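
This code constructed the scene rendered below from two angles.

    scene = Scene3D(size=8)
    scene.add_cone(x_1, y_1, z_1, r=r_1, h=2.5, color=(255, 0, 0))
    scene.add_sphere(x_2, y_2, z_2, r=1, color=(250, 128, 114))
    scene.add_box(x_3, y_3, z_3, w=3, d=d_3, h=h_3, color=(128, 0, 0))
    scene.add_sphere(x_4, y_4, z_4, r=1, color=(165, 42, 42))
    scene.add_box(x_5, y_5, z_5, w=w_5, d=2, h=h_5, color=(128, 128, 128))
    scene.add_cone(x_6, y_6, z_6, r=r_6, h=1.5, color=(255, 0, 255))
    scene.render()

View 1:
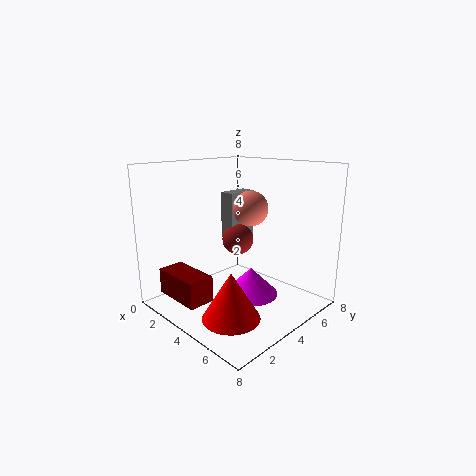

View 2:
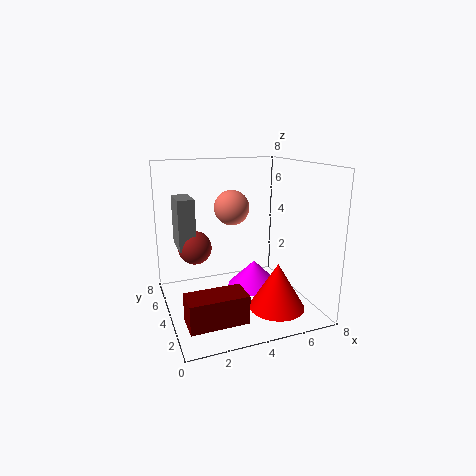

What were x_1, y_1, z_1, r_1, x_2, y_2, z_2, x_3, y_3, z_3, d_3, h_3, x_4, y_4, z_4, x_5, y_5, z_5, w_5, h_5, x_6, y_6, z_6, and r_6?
x_1 = 5.5
y_1 = 2
z_1 = 0.5
r_1 = 1.5
x_2 = 4
y_2 = 5
z_2 = 5.5
x_3 = 0.5
y_3 = 1
z_3 = 0.5
d_3 = 1.5
h_3 = 1.5
x_4 = 2
y_4 = 6
z_4 = 3
x_5 = 1
y_5 = 5.5
z_5 = 3
w_5 = 1
h_5 = 3
x_6 = 5
y_6 = 4
z_6 = 1
r_6 = 1.5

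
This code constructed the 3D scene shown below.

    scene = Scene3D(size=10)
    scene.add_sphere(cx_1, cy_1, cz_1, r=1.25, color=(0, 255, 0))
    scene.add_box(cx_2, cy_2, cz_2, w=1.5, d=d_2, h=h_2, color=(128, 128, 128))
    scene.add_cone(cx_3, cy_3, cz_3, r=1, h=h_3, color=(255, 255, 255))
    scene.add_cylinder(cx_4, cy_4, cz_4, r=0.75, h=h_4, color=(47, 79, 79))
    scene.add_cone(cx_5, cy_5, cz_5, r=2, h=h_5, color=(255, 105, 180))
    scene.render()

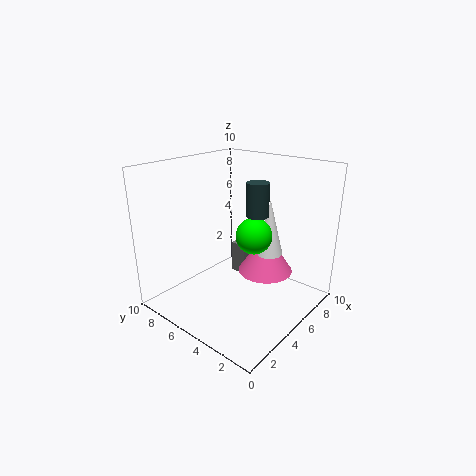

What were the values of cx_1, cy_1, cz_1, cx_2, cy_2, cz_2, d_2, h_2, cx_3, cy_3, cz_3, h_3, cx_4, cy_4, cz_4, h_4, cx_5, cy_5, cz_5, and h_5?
cx_1 = 5.5
cy_1 = 4
cz_1 = 5.25
cx_2 = 7.5
cy_2 = 6.5
cz_2 = 0.5
d_2 = 1.25
h_2 = 2.5
cx_3 = 7
cy_3 = 3.75
cz_3 = 3.5
h_3 = 4
cx_4 = 5.5
cy_4 = 3.75
cz_4 = 6.75
h_4 = 2.25
cx_5 = 7
cy_5 = 4
cz_5 = 2
h_5 = 3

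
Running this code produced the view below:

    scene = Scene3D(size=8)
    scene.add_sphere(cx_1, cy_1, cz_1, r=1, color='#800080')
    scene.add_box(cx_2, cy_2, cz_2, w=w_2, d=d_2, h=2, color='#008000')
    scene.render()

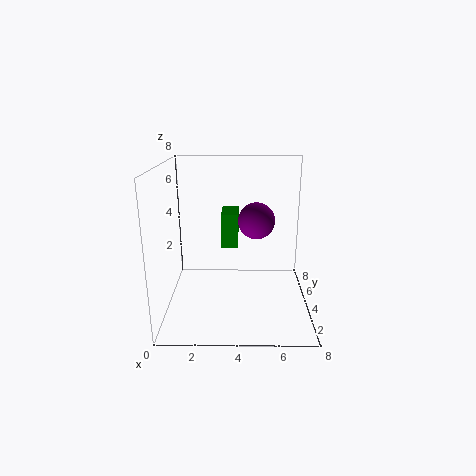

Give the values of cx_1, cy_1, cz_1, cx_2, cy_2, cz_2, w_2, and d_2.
cx_1 = 5; cy_1 = 4; cz_1 = 5; cx_2 = 3; cy_2 = 5; cz_2 = 3; w_2 = 1; d_2 = 2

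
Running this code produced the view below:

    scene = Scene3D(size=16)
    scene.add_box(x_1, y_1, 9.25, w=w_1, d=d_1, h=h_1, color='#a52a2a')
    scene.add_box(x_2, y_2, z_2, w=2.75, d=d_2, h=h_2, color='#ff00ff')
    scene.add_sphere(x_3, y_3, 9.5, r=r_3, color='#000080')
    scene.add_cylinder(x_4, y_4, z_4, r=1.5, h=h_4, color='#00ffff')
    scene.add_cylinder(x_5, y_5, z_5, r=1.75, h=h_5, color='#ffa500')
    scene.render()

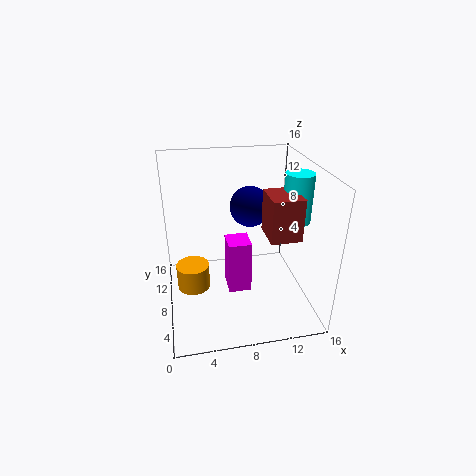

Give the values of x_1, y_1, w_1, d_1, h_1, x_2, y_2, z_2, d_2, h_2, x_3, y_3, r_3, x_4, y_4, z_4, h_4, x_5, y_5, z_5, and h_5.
x_1 = 10.5
y_1 = 3.75
w_1 = 3.25
d_1 = 3.75
h_1 = 4.5
x_2 = 7
y_2 = 8.25
z_2 = 0.25
d_2 = 3
h_2 = 6.5
x_3 = 10.5
y_3 = 12.75
r_3 = 2.5
x_4 = 14
y_4 = 6.5
z_4 = 10.25
h_4 = 5.25
x_5 = 2.75
y_5 = 6.75
z_5 = 3.25
h_5 = 2.75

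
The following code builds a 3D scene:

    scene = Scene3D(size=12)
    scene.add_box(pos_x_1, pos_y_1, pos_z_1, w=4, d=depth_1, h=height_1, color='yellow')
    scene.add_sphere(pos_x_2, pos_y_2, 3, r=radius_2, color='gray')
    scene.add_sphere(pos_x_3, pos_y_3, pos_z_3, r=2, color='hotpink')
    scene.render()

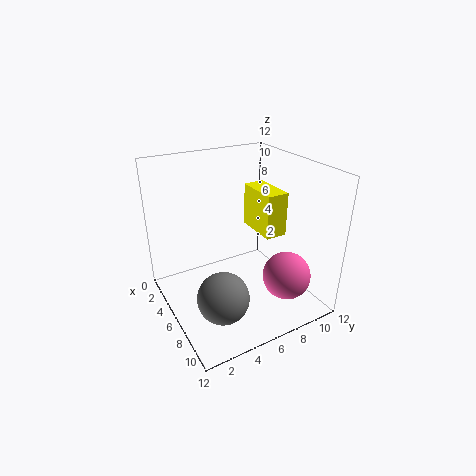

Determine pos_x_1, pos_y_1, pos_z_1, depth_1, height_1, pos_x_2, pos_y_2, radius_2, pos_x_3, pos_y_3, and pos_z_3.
pos_x_1 = 2; pos_y_1 = 9; pos_z_1 = 5; depth_1 = 2; height_1 = 4; pos_x_2 = 9; pos_y_2 = 3; radius_2 = 2; pos_x_3 = 9; pos_y_3 = 9; pos_z_3 = 3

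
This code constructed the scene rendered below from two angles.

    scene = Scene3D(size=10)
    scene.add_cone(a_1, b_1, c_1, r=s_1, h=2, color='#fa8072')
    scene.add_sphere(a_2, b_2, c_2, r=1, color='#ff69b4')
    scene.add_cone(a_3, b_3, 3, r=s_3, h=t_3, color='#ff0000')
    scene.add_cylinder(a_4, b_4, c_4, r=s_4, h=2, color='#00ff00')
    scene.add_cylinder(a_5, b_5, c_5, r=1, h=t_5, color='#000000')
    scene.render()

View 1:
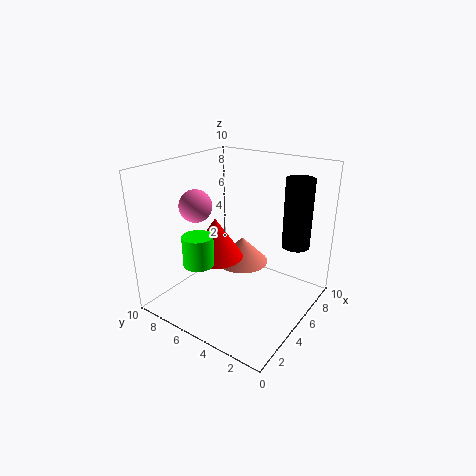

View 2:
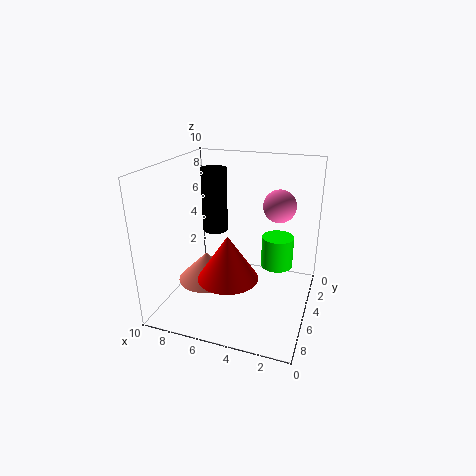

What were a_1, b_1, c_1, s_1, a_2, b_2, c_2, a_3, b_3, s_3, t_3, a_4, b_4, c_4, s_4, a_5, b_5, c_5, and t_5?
a_1 = 7; b_1 = 6; c_1 = 2; s_1 = 2; a_2 = 2; b_2 = 6; c_2 = 8; a_3 = 5; b_3 = 7; s_3 = 2; t_3 = 3; a_4 = 2; b_4 = 6; c_4 = 4; s_4 = 1; a_5 = 8; b_5 = 2; c_5 = 4; t_5 = 5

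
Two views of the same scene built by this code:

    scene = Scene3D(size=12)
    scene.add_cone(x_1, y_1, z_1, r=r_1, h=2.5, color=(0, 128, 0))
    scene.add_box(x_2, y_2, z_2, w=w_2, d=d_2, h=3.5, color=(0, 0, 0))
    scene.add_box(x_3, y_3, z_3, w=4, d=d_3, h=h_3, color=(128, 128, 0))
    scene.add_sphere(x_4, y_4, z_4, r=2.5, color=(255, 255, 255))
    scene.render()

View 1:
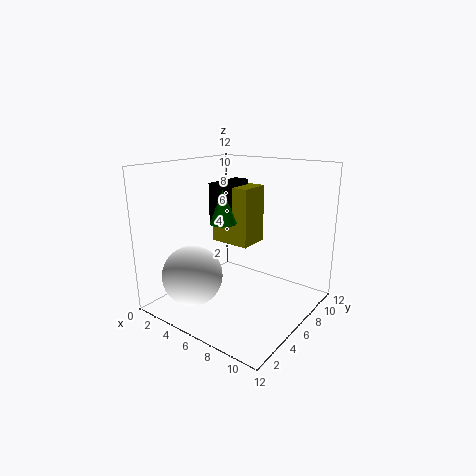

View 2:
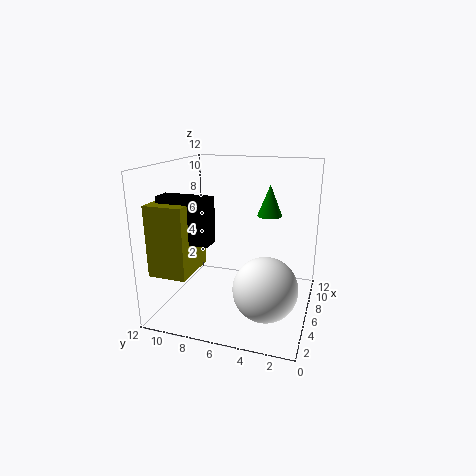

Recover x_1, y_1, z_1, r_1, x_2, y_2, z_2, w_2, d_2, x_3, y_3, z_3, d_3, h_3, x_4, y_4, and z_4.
x_1 = 6.5, y_1 = 3.5, z_1 = 8, r_1 = 1, x_2 = 2, y_2 = 7, z_2 = 6.5, w_2 = 1.5, d_2 = 4, x_3 = 1, y_3 = 8.5, z_3 = 4, d_3 = 3, h_3 = 5.5, x_4 = 3.5, y_4 = 3, z_4 = 3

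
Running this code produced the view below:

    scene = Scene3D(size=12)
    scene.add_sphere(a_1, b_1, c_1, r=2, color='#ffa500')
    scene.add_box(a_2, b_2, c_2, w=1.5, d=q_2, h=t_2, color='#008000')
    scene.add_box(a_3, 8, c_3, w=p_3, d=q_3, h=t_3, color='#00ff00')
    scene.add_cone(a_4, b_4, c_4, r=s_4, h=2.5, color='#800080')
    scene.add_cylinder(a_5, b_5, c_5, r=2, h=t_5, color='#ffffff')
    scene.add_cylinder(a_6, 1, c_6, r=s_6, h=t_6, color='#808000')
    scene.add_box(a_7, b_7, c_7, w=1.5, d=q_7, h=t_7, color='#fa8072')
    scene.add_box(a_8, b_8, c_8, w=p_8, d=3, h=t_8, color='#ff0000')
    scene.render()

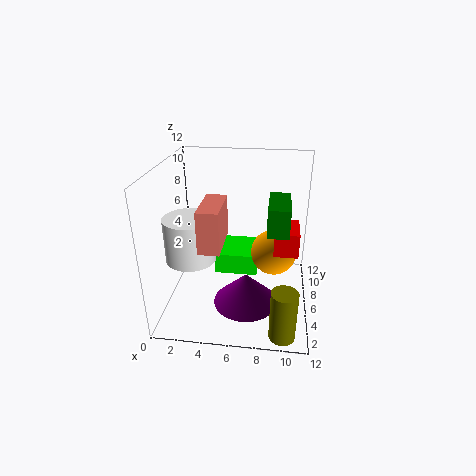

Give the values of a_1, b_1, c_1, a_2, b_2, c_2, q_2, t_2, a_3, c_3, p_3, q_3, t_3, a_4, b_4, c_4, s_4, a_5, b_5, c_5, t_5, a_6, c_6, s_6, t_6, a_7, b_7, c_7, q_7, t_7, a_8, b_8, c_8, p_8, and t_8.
a_1 = 9
b_1 = 7.5
c_1 = 4
a_2 = 8.5
b_2 = 1.5
c_2 = 8.5
q_2 = 3.5
t_2 = 2
a_3 = 3.5
c_3 = 1
p_3 = 4
q_3 = 4
t_3 = 2
a_4 = 7
b_4 = 3
c_4 = 2
s_4 = 2.5
a_5 = 2.5
b_5 = 4
c_5 = 5
t_5 = 3.5
a_6 = 10
c_6 = 0.5
s_6 = 1
t_6 = 4
a_7 = 4
b_7 = 0.5
c_7 = 7.5
q_7 = 3.5
t_7 = 3
a_8 = 9
b_8 = 5
c_8 = 5
p_8 = 2
t_8 = 2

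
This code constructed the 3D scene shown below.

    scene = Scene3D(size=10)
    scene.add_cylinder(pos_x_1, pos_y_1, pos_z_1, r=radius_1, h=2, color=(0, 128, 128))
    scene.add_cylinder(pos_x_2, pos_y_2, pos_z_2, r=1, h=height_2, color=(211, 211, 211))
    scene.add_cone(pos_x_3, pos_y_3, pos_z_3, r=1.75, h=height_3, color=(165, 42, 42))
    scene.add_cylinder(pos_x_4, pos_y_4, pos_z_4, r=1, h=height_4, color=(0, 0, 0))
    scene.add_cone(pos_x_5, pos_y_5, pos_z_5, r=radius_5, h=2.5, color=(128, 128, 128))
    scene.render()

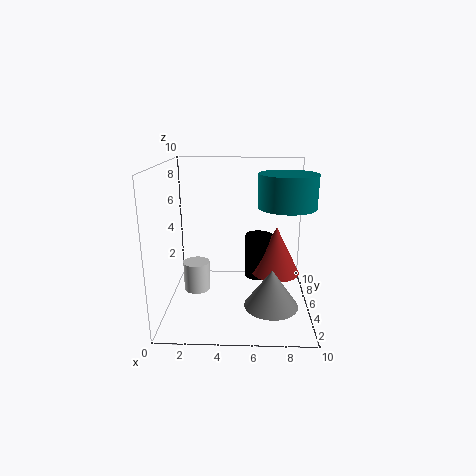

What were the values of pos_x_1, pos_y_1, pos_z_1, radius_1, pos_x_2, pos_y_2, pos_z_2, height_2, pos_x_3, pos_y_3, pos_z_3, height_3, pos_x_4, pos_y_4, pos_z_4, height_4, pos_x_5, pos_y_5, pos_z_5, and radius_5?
pos_x_1 = 8, pos_y_1 = 2.75, pos_z_1 = 7.75, radius_1 = 1.75, pos_x_2 = 1.75, pos_y_2 = 6.5, pos_z_2 = 0.25, height_2 = 2.25, pos_x_3 = 7.75, pos_y_3 = 6, pos_z_3 = 2, height_3 = 3.5, pos_x_4 = 6.5, pos_y_4 = 6.5, pos_z_4 = 1.5, height_4 = 3.25, pos_x_5 = 7.25, pos_y_5 = 2.5, pos_z_5 = 1.25, radius_5 = 1.75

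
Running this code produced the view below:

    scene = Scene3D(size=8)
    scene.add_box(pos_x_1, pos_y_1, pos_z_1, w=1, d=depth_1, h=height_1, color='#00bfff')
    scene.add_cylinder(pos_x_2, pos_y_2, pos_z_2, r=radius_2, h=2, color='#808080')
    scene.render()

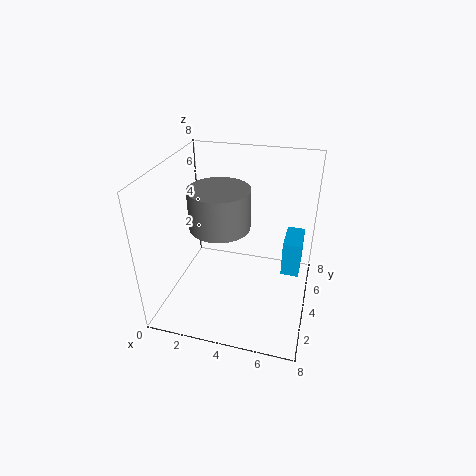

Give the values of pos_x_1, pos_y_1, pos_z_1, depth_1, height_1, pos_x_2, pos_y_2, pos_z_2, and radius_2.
pos_x_1 = 6.5
pos_y_1 = 4
pos_z_1 = 2
depth_1 = 2
height_1 = 2
pos_x_2 = 3.5
pos_y_2 = 2.5
pos_z_2 = 5.5
radius_2 = 1.5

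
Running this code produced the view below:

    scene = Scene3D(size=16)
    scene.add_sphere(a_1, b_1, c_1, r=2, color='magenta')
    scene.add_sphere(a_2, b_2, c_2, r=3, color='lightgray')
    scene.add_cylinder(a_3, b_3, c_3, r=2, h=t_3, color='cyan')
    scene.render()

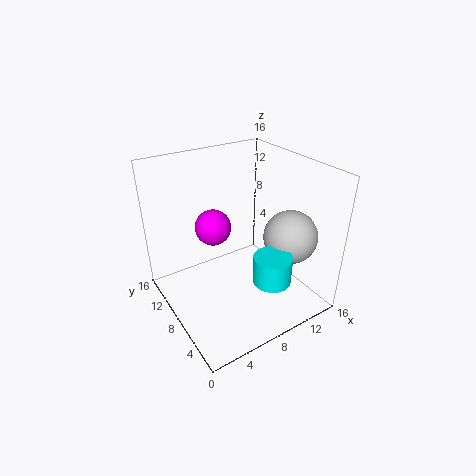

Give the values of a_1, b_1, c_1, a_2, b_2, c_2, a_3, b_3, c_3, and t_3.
a_1 = 6, b_1 = 10, c_1 = 9, a_2 = 13, b_2 = 5, c_2 = 8, a_3 = 9, b_3 = 3, c_3 = 5, t_3 = 3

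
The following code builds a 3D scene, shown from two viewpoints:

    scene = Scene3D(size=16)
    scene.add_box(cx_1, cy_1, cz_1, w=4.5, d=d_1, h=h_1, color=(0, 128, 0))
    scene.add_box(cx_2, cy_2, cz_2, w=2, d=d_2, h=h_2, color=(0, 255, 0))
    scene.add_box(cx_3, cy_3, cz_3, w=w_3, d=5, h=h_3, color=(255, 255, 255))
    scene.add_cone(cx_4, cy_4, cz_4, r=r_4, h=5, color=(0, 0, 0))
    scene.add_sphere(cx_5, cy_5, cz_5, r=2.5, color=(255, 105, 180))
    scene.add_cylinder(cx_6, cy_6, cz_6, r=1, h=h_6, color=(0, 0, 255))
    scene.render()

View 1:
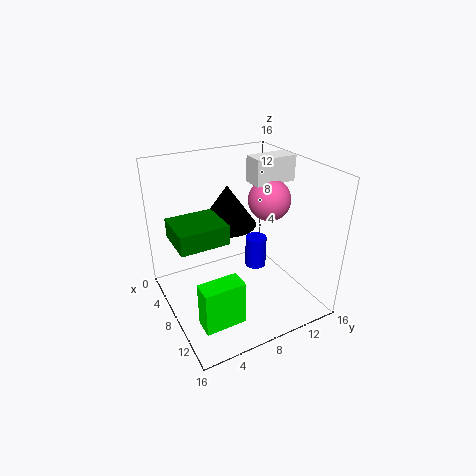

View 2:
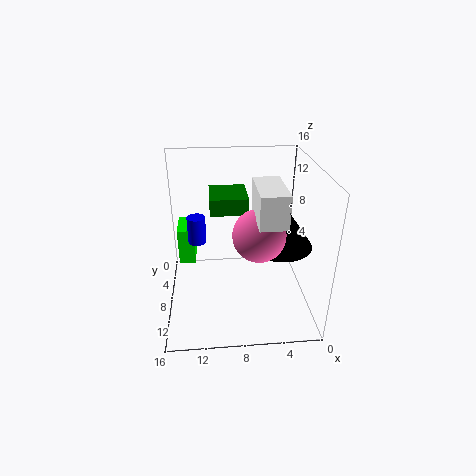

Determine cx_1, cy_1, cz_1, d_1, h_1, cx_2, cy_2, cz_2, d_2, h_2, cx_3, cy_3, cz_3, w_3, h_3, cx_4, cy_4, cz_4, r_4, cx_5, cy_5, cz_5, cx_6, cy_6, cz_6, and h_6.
cx_1 = 6.5
cy_1 = 0.5
cz_1 = 9.5
d_1 = 5
h_1 = 2
cx_2 = 13
cy_2 = 1
cz_2 = 3
d_2 = 4
h_2 = 4.5
cx_3 = 4.5
cy_3 = 11
cz_3 = 13
w_3 = 2.5
h_3 = 3
cx_4 = 3.5
cy_4 = 9
cz_4 = 7.5
r_4 = 3.5
cx_5 = 6.5
cy_5 = 13
cz_5 = 11
cx_6 = 12.5
cy_6 = 7.5
cz_6 = 7.5
h_6 = 3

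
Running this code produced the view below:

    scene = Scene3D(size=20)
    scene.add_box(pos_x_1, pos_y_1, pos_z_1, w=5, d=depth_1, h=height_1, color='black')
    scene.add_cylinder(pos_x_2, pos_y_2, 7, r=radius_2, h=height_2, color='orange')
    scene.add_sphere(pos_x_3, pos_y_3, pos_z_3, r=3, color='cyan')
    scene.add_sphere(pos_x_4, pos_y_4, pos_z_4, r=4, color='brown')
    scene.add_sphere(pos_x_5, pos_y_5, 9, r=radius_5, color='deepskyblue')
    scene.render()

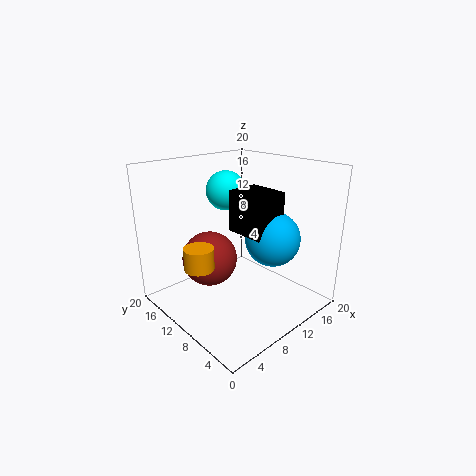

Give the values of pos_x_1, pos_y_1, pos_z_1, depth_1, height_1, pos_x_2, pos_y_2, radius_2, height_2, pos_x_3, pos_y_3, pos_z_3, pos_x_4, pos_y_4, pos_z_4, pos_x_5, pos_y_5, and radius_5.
pos_x_1 = 11
pos_y_1 = 7
pos_z_1 = 10
depth_1 = 6
height_1 = 6
pos_x_2 = 4
pos_y_2 = 11
radius_2 = 2
height_2 = 3
pos_x_3 = 13
pos_y_3 = 16
pos_z_3 = 15
pos_x_4 = 8
pos_y_4 = 14
pos_z_4 = 6
pos_x_5 = 15
pos_y_5 = 8
radius_5 = 4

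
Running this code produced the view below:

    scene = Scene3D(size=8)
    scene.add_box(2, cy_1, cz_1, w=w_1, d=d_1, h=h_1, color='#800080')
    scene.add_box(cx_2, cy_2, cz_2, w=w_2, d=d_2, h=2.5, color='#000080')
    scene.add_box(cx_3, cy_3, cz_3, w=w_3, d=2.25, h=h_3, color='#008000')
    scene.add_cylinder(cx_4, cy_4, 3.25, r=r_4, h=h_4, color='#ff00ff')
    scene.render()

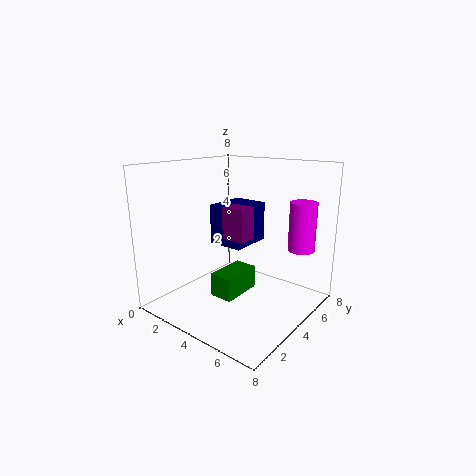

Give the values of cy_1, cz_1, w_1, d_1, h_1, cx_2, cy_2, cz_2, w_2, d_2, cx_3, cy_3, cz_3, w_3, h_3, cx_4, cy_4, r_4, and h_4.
cy_1 = 5; cz_1 = 3.25; w_1 = 1.5; d_1 = 1.25; h_1 = 2; cx_2 = 1; cy_2 = 5; cz_2 = 2.75; w_2 = 2.25; d_2 = 2.75; cx_3 = 3.75; cy_3 = 2; cz_3 = 1.25; w_3 = 1.25; h_3 = 1.25; cx_4 = 6.75; cy_4 = 6.25; r_4 = 0.75; h_4 = 2.75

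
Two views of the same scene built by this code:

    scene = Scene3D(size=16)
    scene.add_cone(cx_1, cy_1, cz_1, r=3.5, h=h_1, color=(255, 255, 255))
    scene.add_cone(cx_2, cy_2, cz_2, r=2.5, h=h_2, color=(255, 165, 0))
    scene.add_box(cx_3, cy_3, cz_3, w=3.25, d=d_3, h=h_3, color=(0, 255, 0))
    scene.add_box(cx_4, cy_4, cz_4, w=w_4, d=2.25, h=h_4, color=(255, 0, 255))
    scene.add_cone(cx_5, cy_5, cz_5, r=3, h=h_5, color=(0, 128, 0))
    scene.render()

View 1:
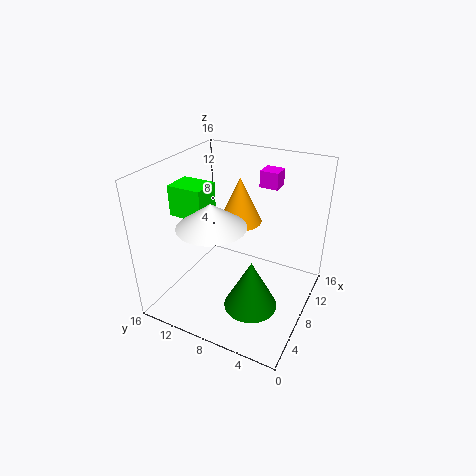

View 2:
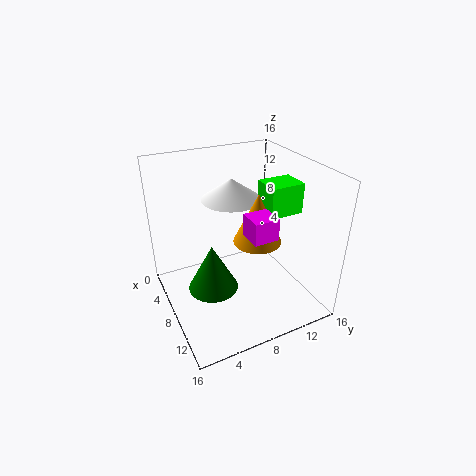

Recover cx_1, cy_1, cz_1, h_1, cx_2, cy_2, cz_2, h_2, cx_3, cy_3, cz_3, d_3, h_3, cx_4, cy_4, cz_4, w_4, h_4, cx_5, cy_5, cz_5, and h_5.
cx_1 = 4.25; cy_1 = 9; cz_1 = 11; h_1 = 2.5; cx_2 = 10.5; cy_2 = 9; cz_2 = 8.75; h_2 = 5.25; cx_3 = 6; cy_3 = 11.5; cz_3 = 10; d_3 = 4; h_3 = 3.5; cx_4 = 13.5; cy_4 = 5.75; cz_4 = 12; w_4 = 2.25; h_4 = 2; cx_5 = 6.25; cy_5 = 5.5; cz_5 = 0.75; h_5 = 5.75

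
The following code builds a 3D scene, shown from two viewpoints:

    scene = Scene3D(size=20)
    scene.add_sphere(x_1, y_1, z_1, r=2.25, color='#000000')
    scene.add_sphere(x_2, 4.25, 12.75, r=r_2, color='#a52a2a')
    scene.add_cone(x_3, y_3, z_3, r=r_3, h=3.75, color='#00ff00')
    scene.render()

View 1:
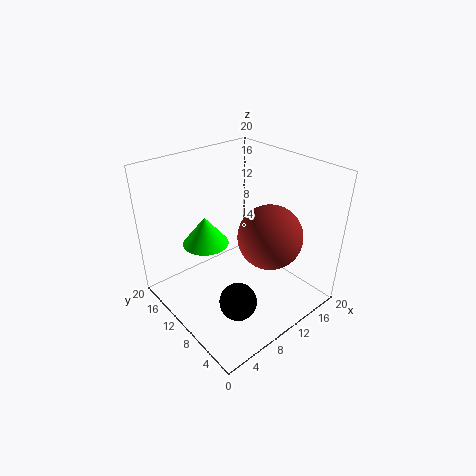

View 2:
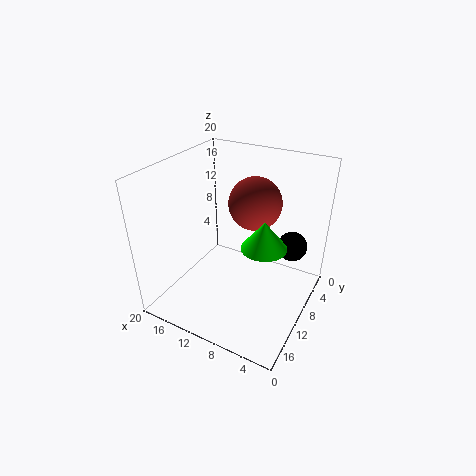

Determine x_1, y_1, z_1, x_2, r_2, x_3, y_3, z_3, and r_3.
x_1 = 4.25
y_1 = 3.25
z_1 = 6.5
x_2 = 10.25
r_2 = 4
x_3 = 5.5
y_3 = 11.25
z_3 = 10.5
r_3 = 3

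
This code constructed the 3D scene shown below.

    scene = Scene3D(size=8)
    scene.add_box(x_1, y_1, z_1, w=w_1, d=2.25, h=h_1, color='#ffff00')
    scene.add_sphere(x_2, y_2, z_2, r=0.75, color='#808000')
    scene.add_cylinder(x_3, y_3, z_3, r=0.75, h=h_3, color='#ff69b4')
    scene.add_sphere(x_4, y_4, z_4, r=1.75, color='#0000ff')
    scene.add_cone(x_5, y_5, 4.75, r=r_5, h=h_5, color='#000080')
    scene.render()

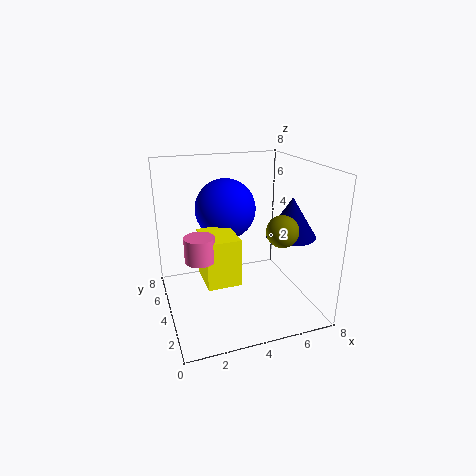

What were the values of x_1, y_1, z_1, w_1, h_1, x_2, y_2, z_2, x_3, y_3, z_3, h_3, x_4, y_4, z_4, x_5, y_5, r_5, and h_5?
x_1 = 1.75
y_1 = 2
z_1 = 2.25
w_1 = 1.75
h_1 = 2.5
x_2 = 5
y_2 = 0.75
z_2 = 5.5
x_3 = 1.5
y_3 = 2.5
z_3 = 3.75
h_3 = 1.25
x_4 = 3.75
y_4 = 5.5
z_4 = 5.25
x_5 = 6
y_5 = 1.75
r_5 = 1.25
h_5 = 2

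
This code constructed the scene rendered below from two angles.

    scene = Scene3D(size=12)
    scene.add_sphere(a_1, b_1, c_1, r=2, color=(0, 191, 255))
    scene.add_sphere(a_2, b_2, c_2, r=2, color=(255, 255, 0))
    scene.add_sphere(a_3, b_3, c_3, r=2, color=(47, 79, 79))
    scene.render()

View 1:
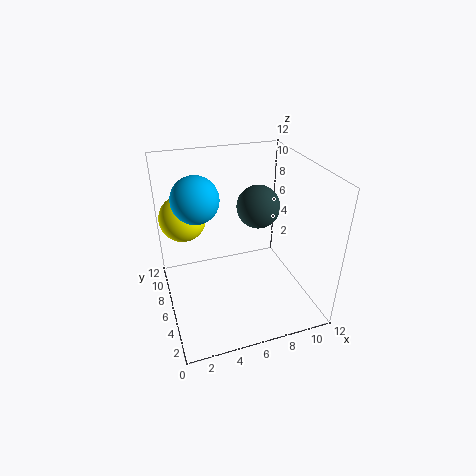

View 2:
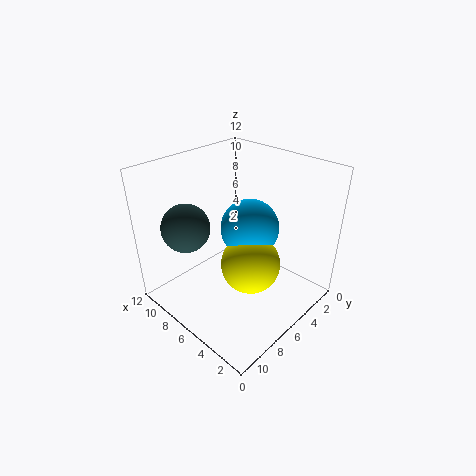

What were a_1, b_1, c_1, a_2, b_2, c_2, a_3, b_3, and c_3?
a_1 = 3; b_1 = 8; c_1 = 9; a_2 = 2; b_2 = 9; c_2 = 7; a_3 = 9; b_3 = 9; c_3 = 7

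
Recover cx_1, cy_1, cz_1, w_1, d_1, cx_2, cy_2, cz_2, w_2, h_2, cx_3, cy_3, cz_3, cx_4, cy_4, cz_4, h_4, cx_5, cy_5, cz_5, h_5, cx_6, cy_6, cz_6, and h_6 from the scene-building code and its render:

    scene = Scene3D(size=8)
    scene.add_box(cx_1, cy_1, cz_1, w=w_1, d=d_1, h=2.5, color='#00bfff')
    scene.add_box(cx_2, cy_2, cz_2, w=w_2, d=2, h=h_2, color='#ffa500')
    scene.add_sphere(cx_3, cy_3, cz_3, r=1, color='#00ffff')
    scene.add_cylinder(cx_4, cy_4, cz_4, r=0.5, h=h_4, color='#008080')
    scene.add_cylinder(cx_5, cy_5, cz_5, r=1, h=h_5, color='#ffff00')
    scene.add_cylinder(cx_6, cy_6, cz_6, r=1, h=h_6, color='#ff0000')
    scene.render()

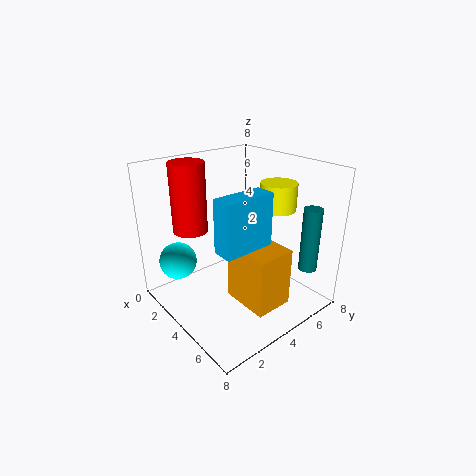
cx_1 = 6
cy_1 = 1
cz_1 = 5
w_1 = 1
d_1 = 2.5
cx_2 = 5
cy_2 = 2.5
cz_2 = 1.5
w_2 = 2.5
h_2 = 3
cx_3 = 2.5
cy_3 = 1
cz_3 = 3
cx_4 = 7
cy_4 = 6.5
cz_4 = 2.5
h_4 = 3.5
cx_5 = 5
cy_5 = 6
cz_5 = 5.5
h_5 = 1.5
cx_6 = 1.5
cy_6 = 2.5
cz_6 = 4
h_6 = 4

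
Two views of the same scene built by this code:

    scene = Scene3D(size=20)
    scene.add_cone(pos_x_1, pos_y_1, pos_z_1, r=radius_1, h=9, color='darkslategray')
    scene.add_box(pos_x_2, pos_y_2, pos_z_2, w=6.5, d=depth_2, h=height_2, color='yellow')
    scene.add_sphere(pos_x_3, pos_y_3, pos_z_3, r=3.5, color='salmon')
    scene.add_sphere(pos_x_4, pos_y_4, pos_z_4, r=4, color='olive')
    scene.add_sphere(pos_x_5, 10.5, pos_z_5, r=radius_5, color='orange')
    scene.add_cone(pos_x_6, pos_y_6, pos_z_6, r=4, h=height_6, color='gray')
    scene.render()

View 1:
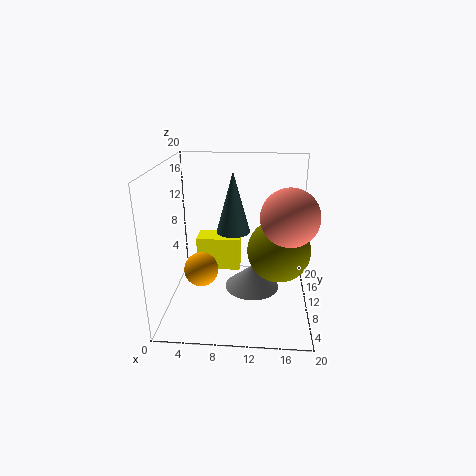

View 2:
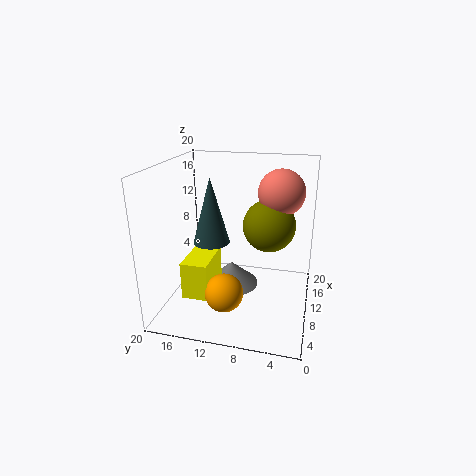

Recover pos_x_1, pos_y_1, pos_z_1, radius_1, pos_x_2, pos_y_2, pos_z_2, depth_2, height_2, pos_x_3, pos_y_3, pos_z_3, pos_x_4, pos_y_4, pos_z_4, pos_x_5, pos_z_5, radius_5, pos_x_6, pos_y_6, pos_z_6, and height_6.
pos_x_1 = 9, pos_y_1 = 13.5, pos_z_1 = 9.5, radius_1 = 2.5, pos_x_2 = 3.5, pos_y_2 = 12.5, pos_z_2 = 3.5, depth_2 = 3.5, height_2 = 5, pos_x_3 = 16.5, pos_y_3 = 5, pos_z_3 = 15, pos_x_4 = 15.5, pos_y_4 = 6.5, pos_z_4 = 10, pos_x_5 = 4.5, pos_z_5 = 4.5, radius_5 = 2.5, pos_x_6 = 12, pos_y_6 = 11.5, pos_z_6 = 1.5, height_6 = 3.5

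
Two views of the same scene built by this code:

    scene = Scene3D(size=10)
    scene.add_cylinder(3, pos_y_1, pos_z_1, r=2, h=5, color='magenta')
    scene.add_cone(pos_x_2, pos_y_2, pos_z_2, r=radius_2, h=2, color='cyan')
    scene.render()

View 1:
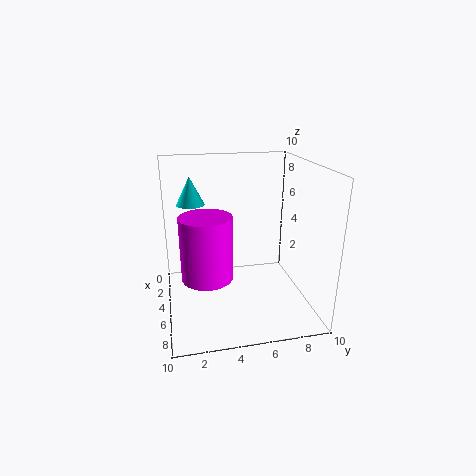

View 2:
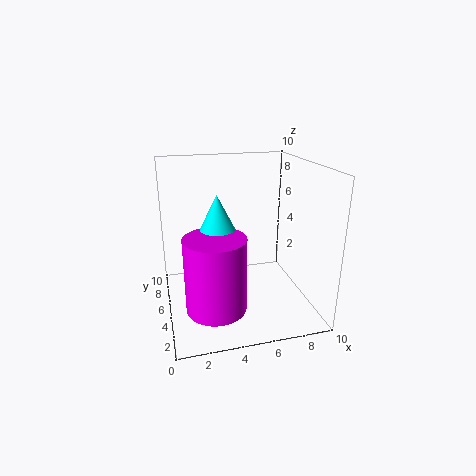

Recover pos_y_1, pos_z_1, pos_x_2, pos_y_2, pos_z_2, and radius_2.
pos_y_1 = 3, pos_z_1 = 1, pos_x_2 = 3, pos_y_2 = 2, pos_z_2 = 7, radius_2 = 1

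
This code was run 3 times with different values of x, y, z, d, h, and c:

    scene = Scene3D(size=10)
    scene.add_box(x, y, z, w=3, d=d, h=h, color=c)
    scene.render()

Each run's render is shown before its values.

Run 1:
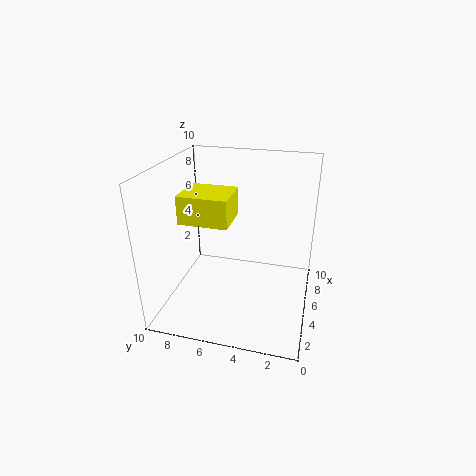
x = 4
y = 5.5
z = 6
d = 3.5
h = 2
c = 'yellow'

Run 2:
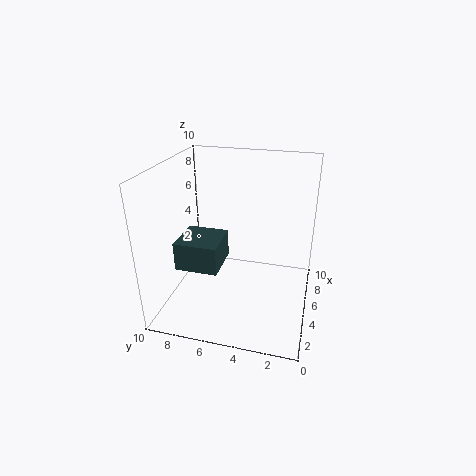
x = 3
y = 6
z = 3
d = 3
h = 2
c = 'darkslategray'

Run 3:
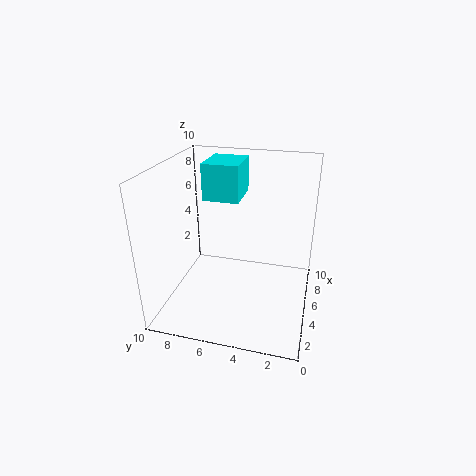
x = 5
y = 5
z = 7.5
d = 2.5
h = 2.5
c = 'cyan'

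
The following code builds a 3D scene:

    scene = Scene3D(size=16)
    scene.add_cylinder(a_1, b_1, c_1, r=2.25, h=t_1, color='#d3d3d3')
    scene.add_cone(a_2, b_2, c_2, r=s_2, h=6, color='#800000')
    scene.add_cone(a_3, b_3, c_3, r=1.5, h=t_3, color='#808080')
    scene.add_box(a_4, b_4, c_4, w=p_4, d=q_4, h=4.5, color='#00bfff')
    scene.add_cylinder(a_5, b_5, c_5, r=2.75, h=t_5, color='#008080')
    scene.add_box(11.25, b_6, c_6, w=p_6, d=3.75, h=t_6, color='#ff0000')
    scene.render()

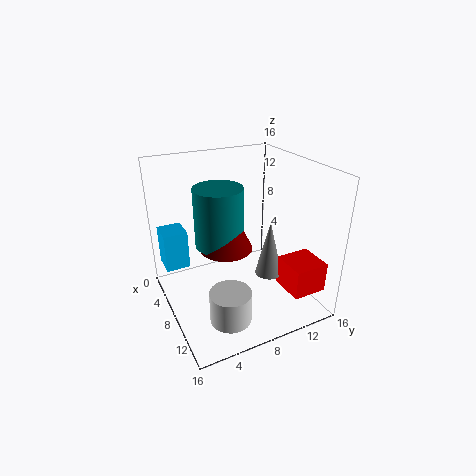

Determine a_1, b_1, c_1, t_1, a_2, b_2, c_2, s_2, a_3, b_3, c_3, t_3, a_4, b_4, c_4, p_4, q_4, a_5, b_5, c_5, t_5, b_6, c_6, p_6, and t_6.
a_1 = 11.75
b_1 = 5.25
c_1 = 0.5
t_1 = 3.5
a_2 = 7
b_2 = 7
c_2 = 6.5
s_2 = 3
a_3 = 10.25
b_3 = 10.75
c_3 = 4
t_3 = 6.25
a_4 = 1.75
b_4 = 0.5
c_4 = 3.75
p_4 = 3
q_4 = 2.75
a_5 = 6.25
b_5 = 6.5
c_5 = 6.75
t_5 = 6.75
b_6 = 11.25
c_6 = 3.25
p_6 = 3.75
t_6 = 3.25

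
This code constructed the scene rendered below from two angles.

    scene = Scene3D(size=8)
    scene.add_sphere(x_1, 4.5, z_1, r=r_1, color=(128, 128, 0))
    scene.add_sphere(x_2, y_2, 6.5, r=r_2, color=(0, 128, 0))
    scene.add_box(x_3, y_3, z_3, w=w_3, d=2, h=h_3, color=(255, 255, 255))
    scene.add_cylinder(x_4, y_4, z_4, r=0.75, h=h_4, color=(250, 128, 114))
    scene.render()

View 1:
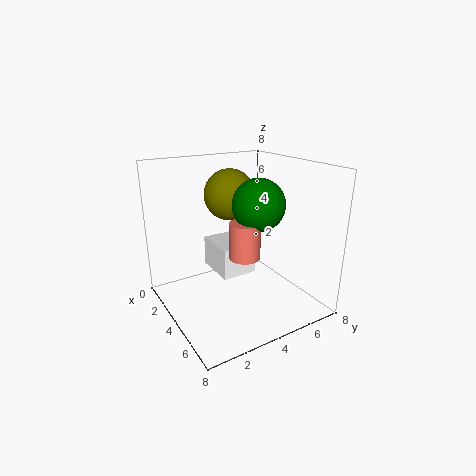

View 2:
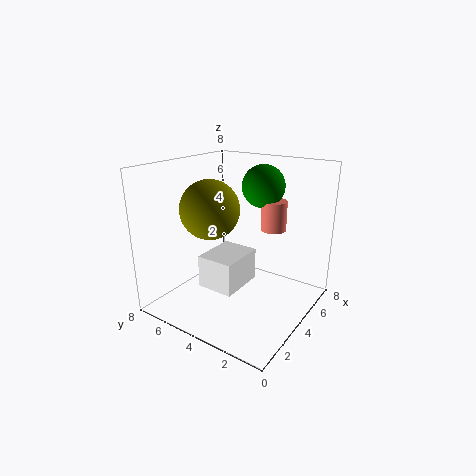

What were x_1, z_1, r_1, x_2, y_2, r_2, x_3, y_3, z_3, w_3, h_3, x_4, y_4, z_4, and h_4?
x_1 = 2.25, z_1 = 6, r_1 = 1.5, x_2 = 6.25, y_2 = 3.75, r_2 = 1.25, x_3 = 1.75, y_3 = 3, z_3 = 1.75, w_3 = 2.5, h_3 = 1.75, x_4 = 6.25, y_4 = 3, z_4 = 4, h_4 = 1.75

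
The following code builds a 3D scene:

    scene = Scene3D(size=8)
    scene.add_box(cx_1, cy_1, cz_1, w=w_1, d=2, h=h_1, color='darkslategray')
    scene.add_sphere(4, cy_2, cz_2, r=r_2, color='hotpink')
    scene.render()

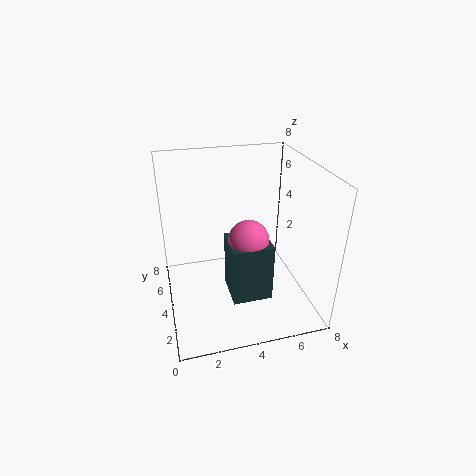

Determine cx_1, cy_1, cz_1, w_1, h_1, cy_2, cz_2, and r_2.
cx_1 = 3
cy_1 = 1
cz_1 = 2
w_1 = 2
h_1 = 3
cy_2 = 2
cz_2 = 5
r_2 = 1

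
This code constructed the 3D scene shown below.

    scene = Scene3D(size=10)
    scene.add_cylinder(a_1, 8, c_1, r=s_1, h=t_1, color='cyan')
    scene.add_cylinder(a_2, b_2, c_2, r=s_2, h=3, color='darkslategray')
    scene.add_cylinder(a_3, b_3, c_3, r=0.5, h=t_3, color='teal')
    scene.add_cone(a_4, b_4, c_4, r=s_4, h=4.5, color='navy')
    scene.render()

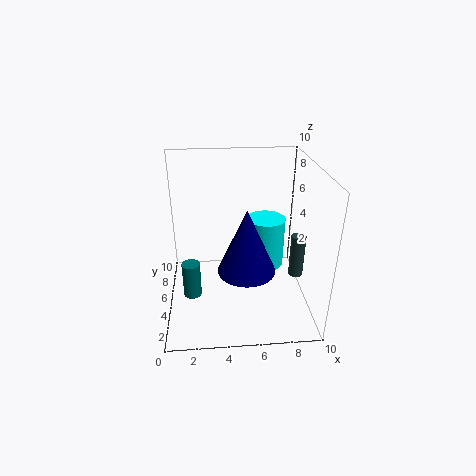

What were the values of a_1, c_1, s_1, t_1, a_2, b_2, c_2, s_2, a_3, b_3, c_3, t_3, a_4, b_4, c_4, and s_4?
a_1 = 7.5
c_1 = 1
s_1 = 1.5
t_1 = 4
a_2 = 9
b_2 = 4
c_2 = 2.5
s_2 = 0.5
a_3 = 2
b_3 = 0.5
c_3 = 4
t_3 = 2
a_4 = 5.5
b_4 = 4
c_4 = 3
s_4 = 2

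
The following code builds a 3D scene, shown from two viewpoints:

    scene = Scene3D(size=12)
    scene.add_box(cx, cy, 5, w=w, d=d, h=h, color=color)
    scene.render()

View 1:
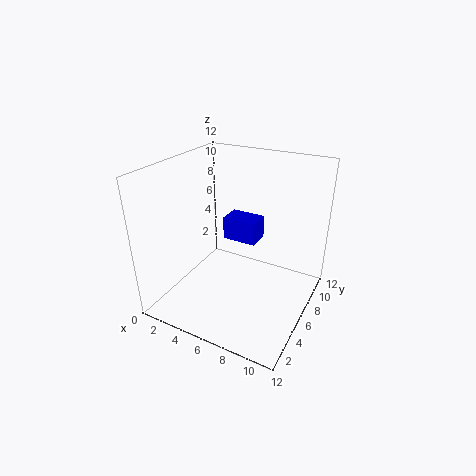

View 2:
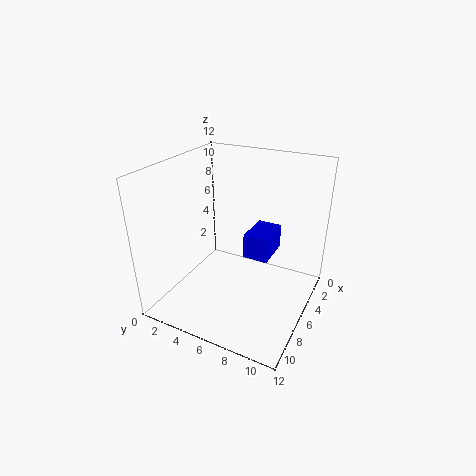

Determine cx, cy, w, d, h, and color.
cx = 4; cy = 7; w = 3; d = 2; h = 2; color = 'blue'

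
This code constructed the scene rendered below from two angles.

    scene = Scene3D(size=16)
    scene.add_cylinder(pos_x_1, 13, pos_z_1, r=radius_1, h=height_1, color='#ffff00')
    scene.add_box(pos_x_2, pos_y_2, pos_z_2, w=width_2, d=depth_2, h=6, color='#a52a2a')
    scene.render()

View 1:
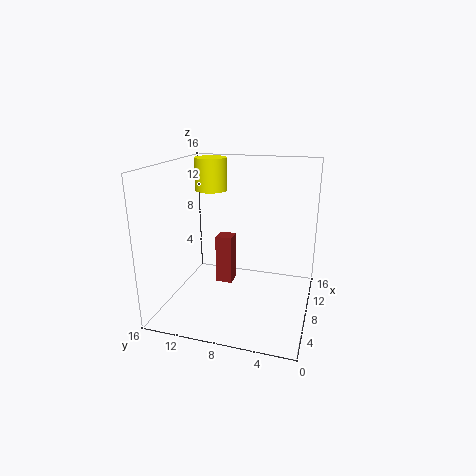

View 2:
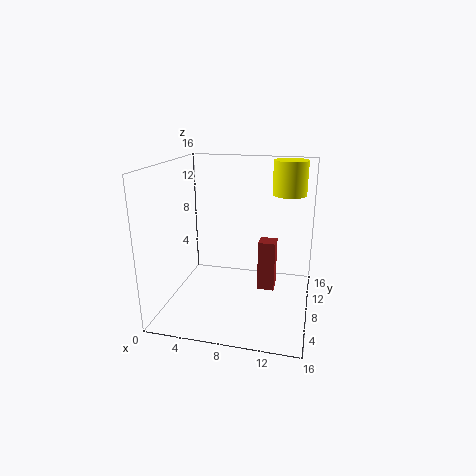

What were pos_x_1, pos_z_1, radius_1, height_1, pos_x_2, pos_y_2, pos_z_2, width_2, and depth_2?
pos_x_1 = 13
pos_z_1 = 12
radius_1 = 2
height_1 = 4
pos_x_2 = 10
pos_y_2 = 9.5
pos_z_2 = 1
width_2 = 2
depth_2 = 2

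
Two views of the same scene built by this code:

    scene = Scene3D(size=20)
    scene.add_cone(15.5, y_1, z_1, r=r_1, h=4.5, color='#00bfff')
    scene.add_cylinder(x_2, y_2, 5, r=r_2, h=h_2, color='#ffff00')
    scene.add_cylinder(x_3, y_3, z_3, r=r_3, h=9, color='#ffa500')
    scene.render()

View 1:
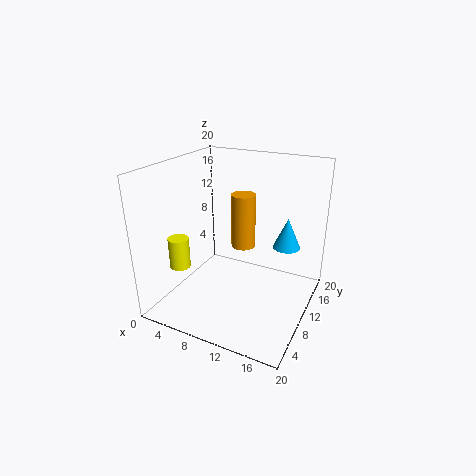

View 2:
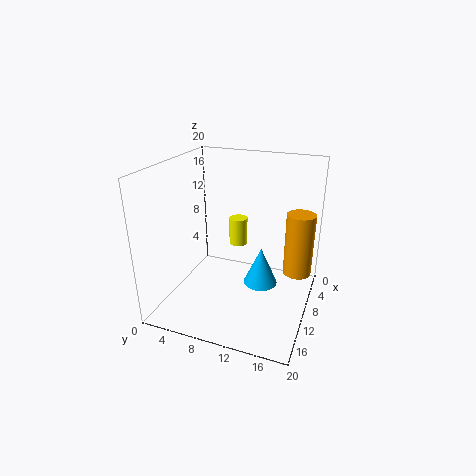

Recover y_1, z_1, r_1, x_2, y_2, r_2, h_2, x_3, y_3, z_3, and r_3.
y_1 = 15, z_1 = 7.5, r_1 = 2, x_2 = 2, y_2 = 7, r_2 = 1.5, h_2 = 4.5, x_3 = 7, y_3 = 18, z_3 = 4.5, r_3 = 2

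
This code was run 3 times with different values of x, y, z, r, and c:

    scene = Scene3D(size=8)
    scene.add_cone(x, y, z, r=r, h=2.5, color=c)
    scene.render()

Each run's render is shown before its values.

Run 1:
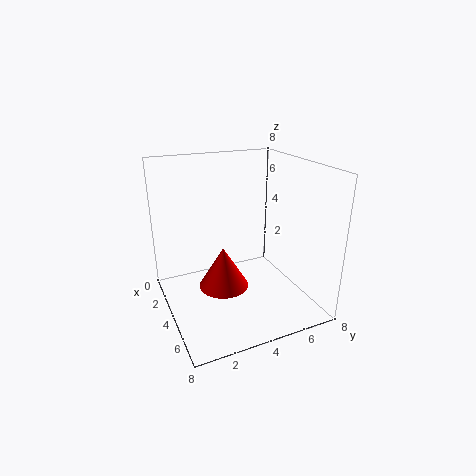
x = 3
y = 3.5
z = 0.5
r = 1.5
c = 'red'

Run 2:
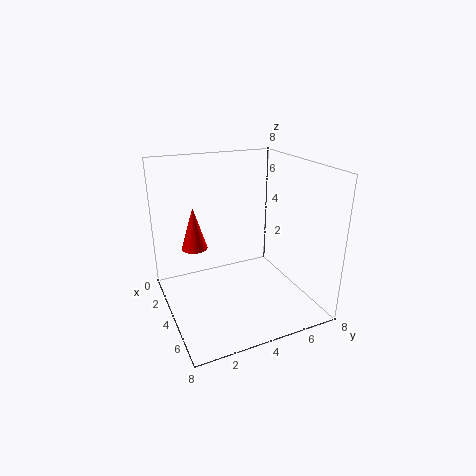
x = 2.25
y = 2
z = 3
r = 0.75
c = 'red'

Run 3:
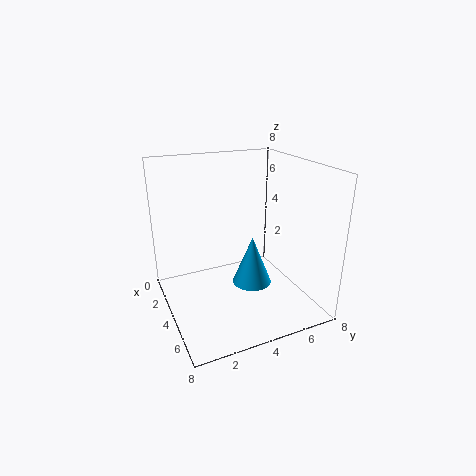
x = 5.75
y = 4
z = 2.25
r = 1
c = 'deepskyblue'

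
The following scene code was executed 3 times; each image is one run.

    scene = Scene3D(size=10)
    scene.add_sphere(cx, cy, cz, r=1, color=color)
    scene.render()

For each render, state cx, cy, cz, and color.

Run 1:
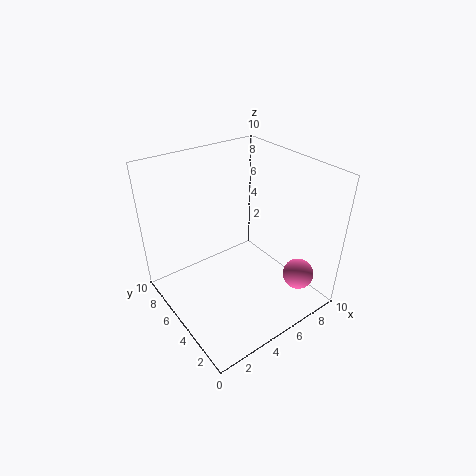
cx = 7, cy = 1, cz = 3.5, color = 'hotpink'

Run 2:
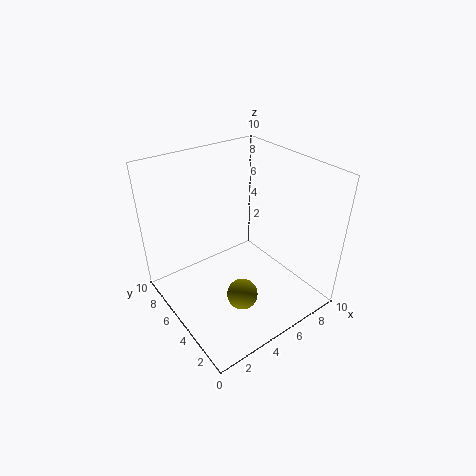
cx = 3.5, cy = 2.5, cz = 2.5, color = 'olive'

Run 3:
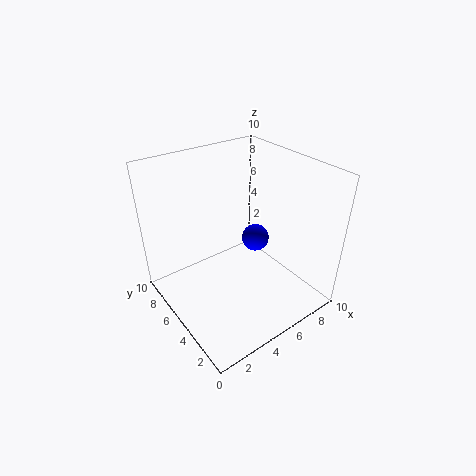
cx = 7, cy = 5.5, cz = 4, color = 'blue'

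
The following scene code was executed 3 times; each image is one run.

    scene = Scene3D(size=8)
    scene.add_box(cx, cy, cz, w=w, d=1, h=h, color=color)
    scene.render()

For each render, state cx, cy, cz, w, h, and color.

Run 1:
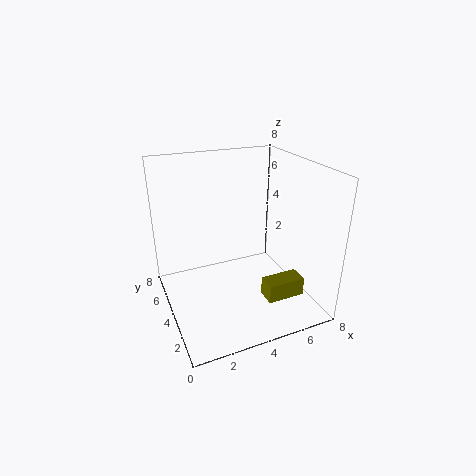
cx = 4.5, cy = 1, cz = 1.5, w = 2, h = 1, color = 'olive'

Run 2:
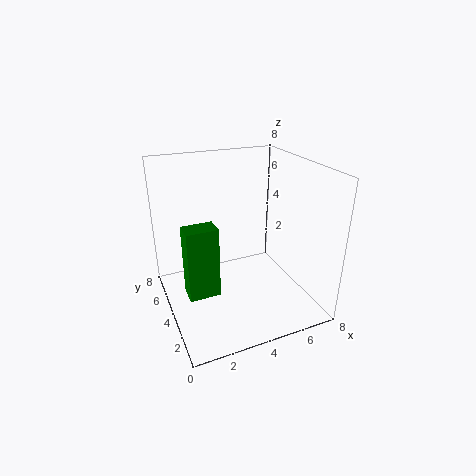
cx = 0.5, cy = 1.5, cz = 2.5, w = 1.5, h = 3.5, color = 'green'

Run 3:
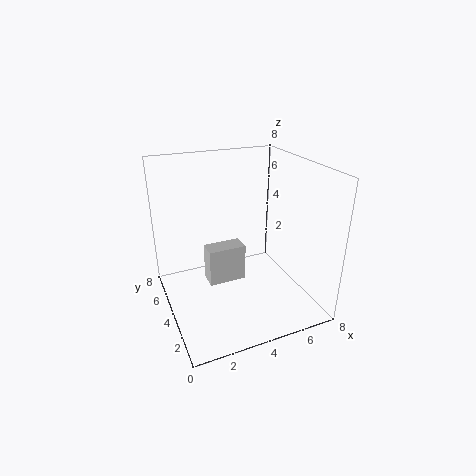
cx = 2, cy = 3, cz = 2, w = 2, h = 2, color = 'lightgray'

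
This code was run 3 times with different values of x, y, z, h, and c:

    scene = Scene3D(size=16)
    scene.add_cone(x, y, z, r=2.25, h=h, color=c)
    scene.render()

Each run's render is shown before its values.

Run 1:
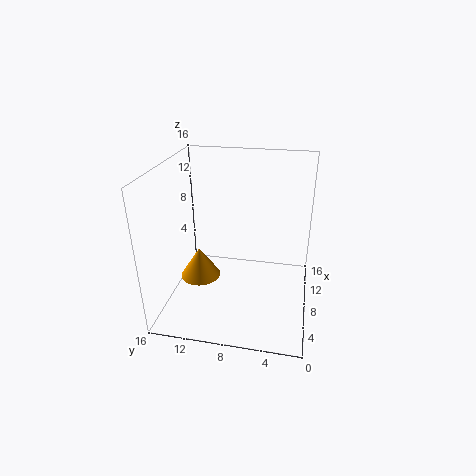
x = 7; y = 12.25; z = 3.25; h = 3.5; c = 'orange'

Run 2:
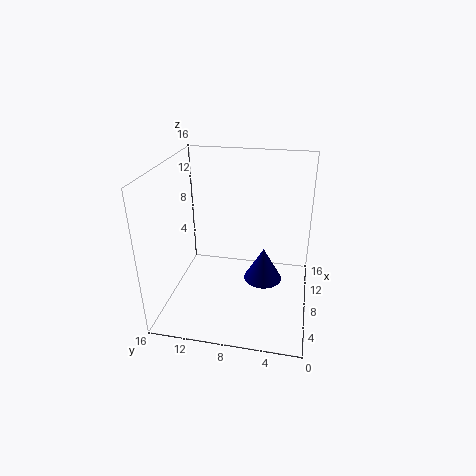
x = 9.5; y = 5.25; z = 2; h = 4; c = 'navy'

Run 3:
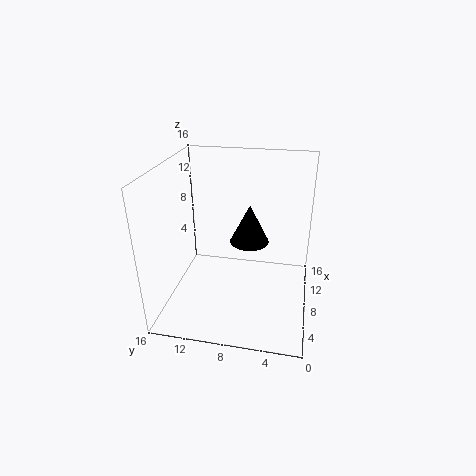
x = 9.75; y = 7; z = 6.75; h = 4.5; c = 'black'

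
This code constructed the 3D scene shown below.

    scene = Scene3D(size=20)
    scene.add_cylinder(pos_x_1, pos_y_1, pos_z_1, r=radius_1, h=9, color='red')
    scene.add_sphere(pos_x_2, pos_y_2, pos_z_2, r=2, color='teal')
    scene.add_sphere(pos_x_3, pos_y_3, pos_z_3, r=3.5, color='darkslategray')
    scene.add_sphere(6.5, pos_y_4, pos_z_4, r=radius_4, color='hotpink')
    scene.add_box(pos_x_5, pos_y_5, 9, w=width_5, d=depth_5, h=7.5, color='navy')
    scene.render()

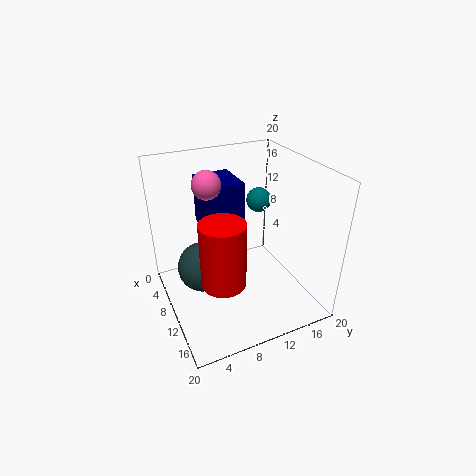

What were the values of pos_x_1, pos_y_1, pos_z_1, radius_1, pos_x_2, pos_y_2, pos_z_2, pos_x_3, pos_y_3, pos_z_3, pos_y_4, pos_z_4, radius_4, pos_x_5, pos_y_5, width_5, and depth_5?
pos_x_1 = 13, pos_y_1 = 6.5, pos_z_1 = 5.5, radius_1 = 3, pos_x_2 = 3, pos_y_2 = 17, pos_z_2 = 11.5, pos_x_3 = 9, pos_y_3 = 5, pos_z_3 = 6, pos_y_4 = 7, pos_z_4 = 17, radius_4 = 2, pos_x_5 = 0.5, pos_y_5 = 7, width_5 = 6.5, depth_5 = 5.5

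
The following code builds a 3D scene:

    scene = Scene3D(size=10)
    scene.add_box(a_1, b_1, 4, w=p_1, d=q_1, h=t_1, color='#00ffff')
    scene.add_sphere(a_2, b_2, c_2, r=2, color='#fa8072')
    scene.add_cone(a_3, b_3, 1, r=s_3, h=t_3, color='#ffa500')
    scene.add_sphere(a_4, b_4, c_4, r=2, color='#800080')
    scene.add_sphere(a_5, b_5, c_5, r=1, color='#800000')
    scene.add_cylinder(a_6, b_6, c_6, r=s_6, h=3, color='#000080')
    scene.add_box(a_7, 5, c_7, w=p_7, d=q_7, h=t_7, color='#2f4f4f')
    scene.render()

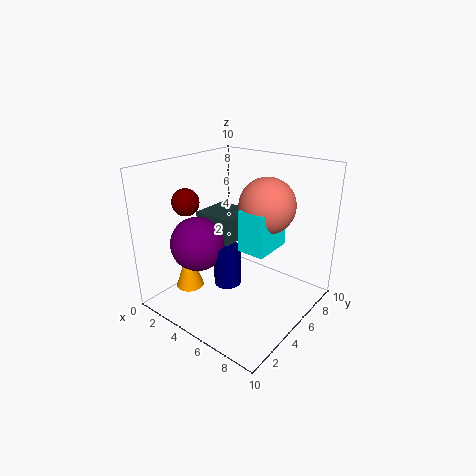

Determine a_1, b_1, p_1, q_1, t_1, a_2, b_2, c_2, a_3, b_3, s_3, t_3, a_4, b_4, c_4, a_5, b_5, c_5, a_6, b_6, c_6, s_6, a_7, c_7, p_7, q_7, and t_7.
a_1 = 5, b_1 = 5, p_1 = 2, q_1 = 3, t_1 = 3, a_2 = 6, b_2 = 7, c_2 = 7, a_3 = 2, b_3 = 3, s_3 = 1, t_3 = 3, a_4 = 2, b_4 = 4, c_4 = 4, a_5 = 1, b_5 = 4, c_5 = 7, a_6 = 4, b_6 = 5, c_6 = 1, s_6 = 1, a_7 = 1, c_7 = 4, p_7 = 3, q_7 = 3, t_7 = 2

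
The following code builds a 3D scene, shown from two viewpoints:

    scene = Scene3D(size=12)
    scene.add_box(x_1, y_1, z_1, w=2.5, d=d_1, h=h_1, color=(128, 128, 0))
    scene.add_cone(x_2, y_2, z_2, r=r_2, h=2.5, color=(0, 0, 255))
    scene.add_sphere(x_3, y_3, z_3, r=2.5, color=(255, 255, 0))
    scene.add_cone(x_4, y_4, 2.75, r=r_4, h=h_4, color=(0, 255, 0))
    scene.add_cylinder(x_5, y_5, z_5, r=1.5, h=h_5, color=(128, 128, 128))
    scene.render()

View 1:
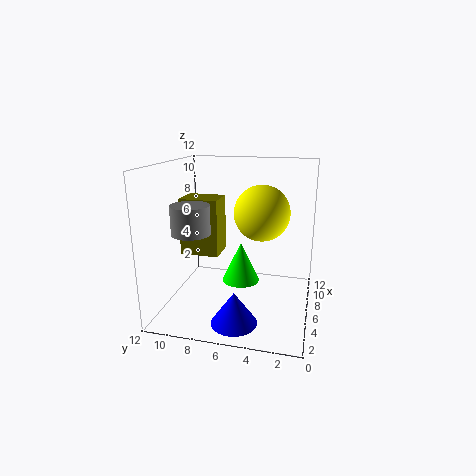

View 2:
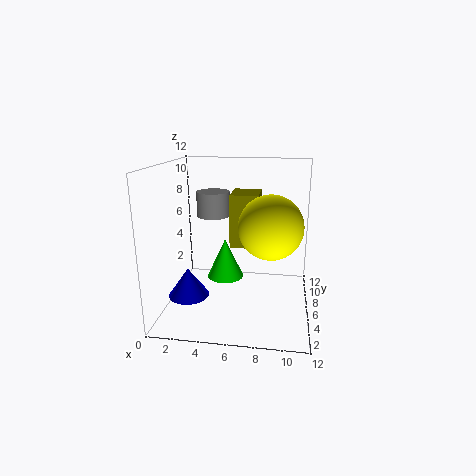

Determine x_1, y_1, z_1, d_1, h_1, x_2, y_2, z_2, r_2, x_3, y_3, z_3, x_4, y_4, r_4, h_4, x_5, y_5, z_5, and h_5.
x_1 = 5; y_1 = 7.5; z_1 = 4.5; d_1 = 3.25; h_1 = 4.75; x_2 = 1.75; y_2 = 5.25; z_2 = 0.75; r_2 = 1.75; x_3 = 8.75; y_3 = 4.5; z_3 = 7.5; x_4 = 5; y_4 = 5.5; r_4 = 1.5; h_4 = 3.25; x_5 = 3.25; y_5 = 9; z_5 = 7; h_5 = 2.25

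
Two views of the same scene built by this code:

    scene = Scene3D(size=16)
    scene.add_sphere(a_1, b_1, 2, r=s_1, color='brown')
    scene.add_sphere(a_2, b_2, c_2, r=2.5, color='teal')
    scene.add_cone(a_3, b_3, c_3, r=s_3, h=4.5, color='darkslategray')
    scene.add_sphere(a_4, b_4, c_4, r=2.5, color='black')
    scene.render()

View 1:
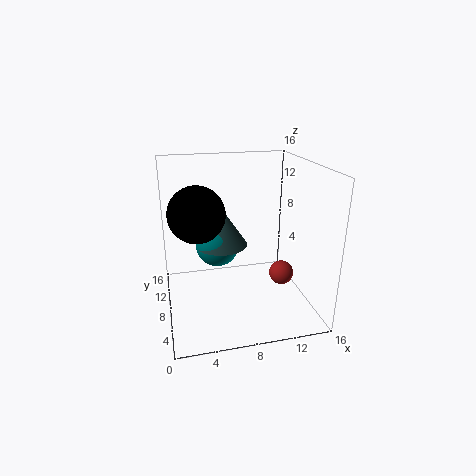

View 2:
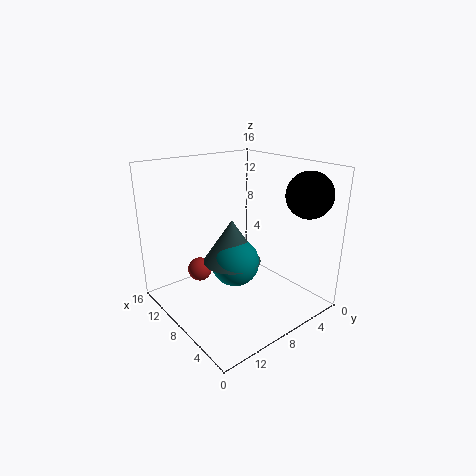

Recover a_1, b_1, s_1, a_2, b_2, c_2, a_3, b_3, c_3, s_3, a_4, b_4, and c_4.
a_1 = 14, b_1 = 9.5, s_1 = 1.5, a_2 = 6, b_2 = 10, c_2 = 6.5, a_3 = 6.5, b_3 = 10, c_3 = 6.5, s_3 = 3, a_4 = 3, b_4 = 2.5, c_4 = 13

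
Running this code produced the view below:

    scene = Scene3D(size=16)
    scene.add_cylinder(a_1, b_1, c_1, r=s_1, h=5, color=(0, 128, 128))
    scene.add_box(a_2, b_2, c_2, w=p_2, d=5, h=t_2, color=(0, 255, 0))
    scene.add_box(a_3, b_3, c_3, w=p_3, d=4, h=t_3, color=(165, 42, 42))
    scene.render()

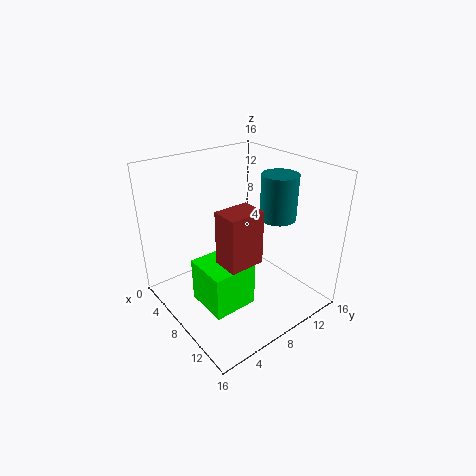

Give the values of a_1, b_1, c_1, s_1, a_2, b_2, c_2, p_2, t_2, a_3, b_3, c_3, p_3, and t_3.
a_1 = 10; b_1 = 12; c_1 = 10; s_1 = 2; a_2 = 6; b_2 = 3; c_2 = 1; p_2 = 5; t_2 = 5; a_3 = 8; b_3 = 5; c_3 = 6; p_3 = 3; t_3 = 6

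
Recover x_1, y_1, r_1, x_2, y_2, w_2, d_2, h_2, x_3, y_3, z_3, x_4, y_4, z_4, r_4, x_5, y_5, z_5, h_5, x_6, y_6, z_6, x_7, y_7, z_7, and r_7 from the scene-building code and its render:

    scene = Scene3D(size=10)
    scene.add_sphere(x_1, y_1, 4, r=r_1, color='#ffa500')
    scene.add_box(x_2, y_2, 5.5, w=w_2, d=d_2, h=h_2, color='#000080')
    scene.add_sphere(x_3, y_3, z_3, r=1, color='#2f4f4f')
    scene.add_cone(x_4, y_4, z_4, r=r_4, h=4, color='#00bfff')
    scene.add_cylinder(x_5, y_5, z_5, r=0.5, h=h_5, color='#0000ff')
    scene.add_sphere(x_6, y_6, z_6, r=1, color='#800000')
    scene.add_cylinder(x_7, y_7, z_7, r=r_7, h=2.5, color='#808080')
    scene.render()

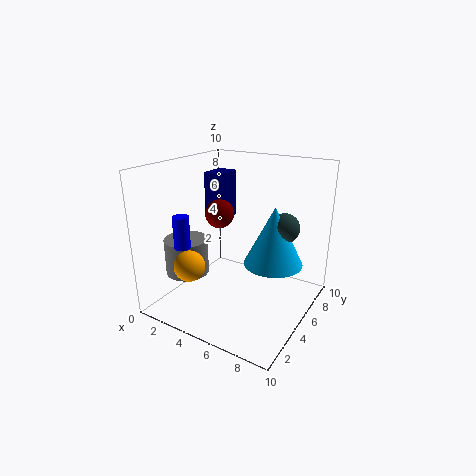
x_1 = 3.5; y_1 = 1.5; r_1 = 1; x_2 = 1.5; y_2 = 6; w_2 = 1.5; d_2 = 2; h_2 = 3.5; x_3 = 8; y_3 = 6; z_3 = 6; x_4 = 7.5; y_4 = 5.5; z_4 = 3.5; r_4 = 2; x_5 = 3.5; y_5 = 1; z_5 = 5.5; h_5 = 2; x_6 = 3.5; y_6 = 5; z_6 = 6.5; x_7 = 2; y_7 = 3; z_7 = 2.5; r_7 = 1.5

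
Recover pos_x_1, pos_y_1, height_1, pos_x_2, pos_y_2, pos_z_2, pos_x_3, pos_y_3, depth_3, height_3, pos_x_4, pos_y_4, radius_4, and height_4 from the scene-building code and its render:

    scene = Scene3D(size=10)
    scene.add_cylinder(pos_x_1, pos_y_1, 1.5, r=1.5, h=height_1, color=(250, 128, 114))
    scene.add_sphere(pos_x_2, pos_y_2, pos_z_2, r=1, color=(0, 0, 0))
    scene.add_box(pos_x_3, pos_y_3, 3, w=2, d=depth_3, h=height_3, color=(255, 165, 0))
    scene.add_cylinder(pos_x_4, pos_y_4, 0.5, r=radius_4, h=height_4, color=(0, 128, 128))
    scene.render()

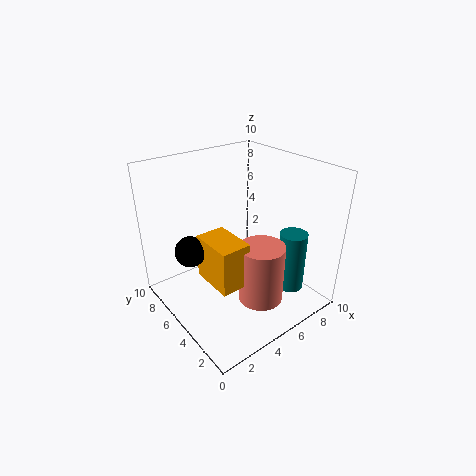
pos_x_1 = 5, pos_y_1 = 2.5, height_1 = 4, pos_x_2 = 1.5, pos_y_2 = 5.5, pos_z_2 = 5, pos_x_3 = 2, pos_y_3 = 2.5, depth_3 = 3, height_3 = 3, pos_x_4 = 8.5, pos_y_4 = 3, radius_4 = 1, height_4 = 4.5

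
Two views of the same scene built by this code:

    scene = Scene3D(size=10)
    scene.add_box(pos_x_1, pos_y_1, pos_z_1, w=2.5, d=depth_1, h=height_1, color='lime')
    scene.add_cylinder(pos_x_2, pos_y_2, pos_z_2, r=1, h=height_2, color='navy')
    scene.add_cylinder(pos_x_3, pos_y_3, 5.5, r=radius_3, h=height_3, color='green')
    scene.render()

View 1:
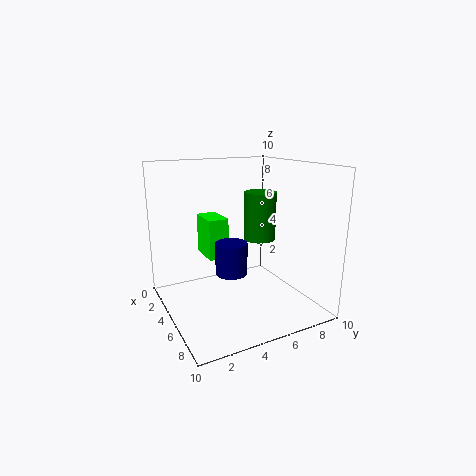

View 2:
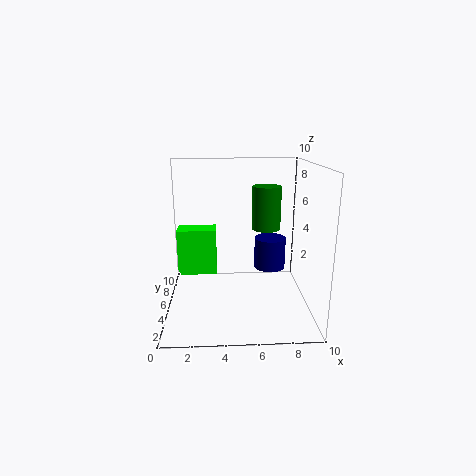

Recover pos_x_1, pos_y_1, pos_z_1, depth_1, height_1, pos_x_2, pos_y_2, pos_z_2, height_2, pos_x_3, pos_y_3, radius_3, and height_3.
pos_x_1 = 1, pos_y_1 = 3.5, pos_z_1 = 3, depth_1 = 1.5, height_1 = 3, pos_x_2 = 7, pos_y_2 = 3.5, pos_z_2 = 3.5, height_2 = 2, pos_x_3 = 7, pos_y_3 = 5.5, radius_3 = 1, height_3 = 3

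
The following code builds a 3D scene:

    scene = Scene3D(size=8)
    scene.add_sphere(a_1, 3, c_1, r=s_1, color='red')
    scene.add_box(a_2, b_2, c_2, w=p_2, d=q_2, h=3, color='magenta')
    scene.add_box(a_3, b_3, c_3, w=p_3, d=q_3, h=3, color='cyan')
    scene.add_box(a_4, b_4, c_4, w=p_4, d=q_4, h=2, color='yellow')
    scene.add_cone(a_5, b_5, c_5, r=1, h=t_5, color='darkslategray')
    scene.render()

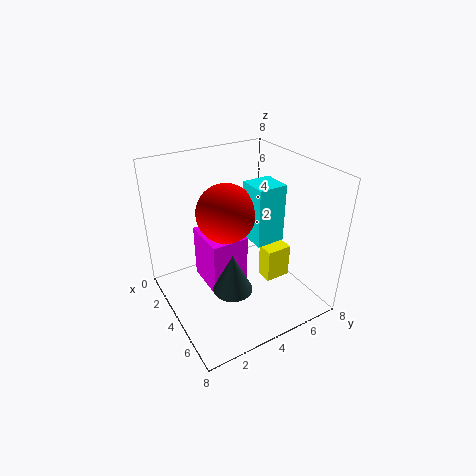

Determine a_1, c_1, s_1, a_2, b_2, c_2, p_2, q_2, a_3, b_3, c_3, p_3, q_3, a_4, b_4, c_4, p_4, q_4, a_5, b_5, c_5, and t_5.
a_1 = 4.5; c_1 = 6; s_1 = 1.5; a_2 = 2.5; b_2 = 2; c_2 = 1.5; p_2 = 2.5; q_2 = 2; a_3 = 4.5; b_3 = 4; c_3 = 4.5; p_3 = 1.5; q_3 = 1.5; a_4 = 4; b_4 = 5.5; c_4 = 1; p_4 = 1; q_4 = 1.5; a_5 = 6; b_5 = 2.5; c_5 = 2.5; t_5 = 2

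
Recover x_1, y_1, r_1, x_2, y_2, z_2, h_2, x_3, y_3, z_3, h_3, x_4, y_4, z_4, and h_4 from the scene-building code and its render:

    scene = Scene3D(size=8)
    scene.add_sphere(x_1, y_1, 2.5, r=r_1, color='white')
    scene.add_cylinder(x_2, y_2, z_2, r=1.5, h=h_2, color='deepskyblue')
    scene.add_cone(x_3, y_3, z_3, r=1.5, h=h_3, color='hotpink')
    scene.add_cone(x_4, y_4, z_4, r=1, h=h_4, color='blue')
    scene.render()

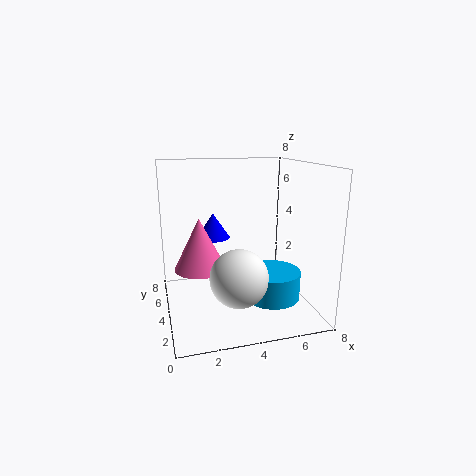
x_1 = 3.5, y_1 = 2, r_1 = 1.5, x_2 = 5.5, y_2 = 2.5, z_2 = 1, h_2 = 1.5, x_3 = 2, y_3 = 5, z_3 = 2, h_3 = 3, x_4 = 3, y_4 = 6, z_4 = 3.5, h_4 = 1.5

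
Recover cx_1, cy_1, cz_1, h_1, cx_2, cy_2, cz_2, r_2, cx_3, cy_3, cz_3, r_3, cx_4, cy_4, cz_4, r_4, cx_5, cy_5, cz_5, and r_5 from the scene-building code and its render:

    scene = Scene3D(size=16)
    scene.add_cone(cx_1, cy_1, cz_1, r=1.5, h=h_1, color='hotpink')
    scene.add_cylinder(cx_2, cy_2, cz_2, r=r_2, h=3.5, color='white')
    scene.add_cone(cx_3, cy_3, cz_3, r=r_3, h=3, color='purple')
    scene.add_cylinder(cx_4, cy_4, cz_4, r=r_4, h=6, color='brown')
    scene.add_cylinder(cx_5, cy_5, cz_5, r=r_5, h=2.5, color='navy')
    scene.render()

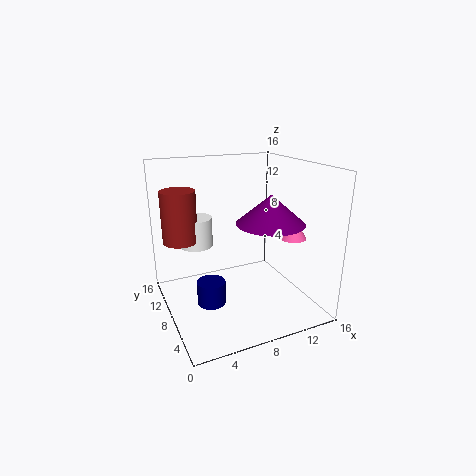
cx_1 = 13.5
cy_1 = 5.5
cz_1 = 8
h_1 = 2.5
cx_2 = 4.5
cy_2 = 12.5
cz_2 = 6
r_2 = 2
cx_3 = 10
cy_3 = 4.5
cz_3 = 10.5
r_3 = 3.5
cx_4 = 2.5
cy_4 = 12
cz_4 = 7
r_4 = 2
cx_5 = 4
cy_5 = 6
cz_5 = 2
r_5 = 1.5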